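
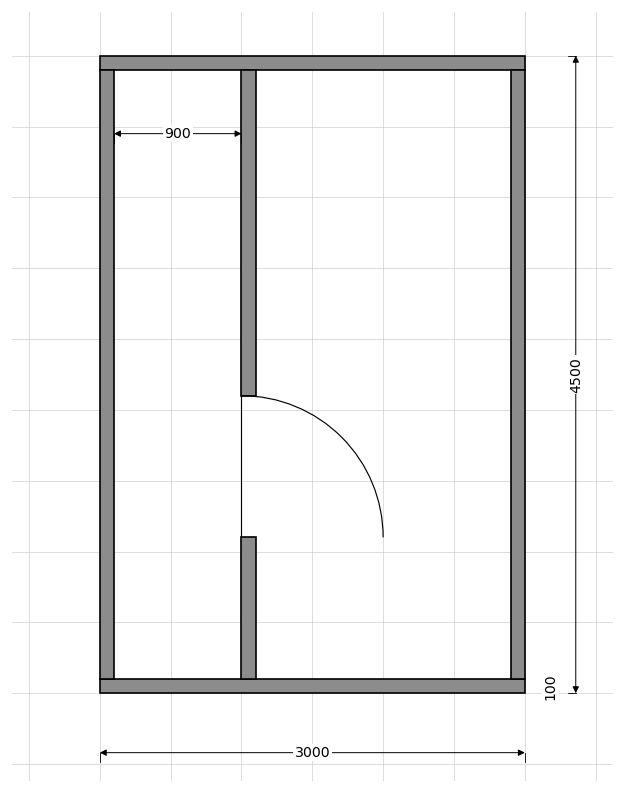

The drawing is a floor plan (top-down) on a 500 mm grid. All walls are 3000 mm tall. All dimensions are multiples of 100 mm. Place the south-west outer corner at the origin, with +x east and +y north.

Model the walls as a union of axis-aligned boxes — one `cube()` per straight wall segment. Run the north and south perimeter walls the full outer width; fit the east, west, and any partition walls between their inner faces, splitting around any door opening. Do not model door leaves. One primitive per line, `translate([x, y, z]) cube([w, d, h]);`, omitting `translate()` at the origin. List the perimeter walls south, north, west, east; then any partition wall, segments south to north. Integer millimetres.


cube([3000, 100, 3000]);
translate([0, 4400, 0]) cube([3000, 100, 3000]);
translate([0, 100, 0]) cube([100, 4300, 3000]);
translate([2900, 100, 0]) cube([100, 4300, 3000]);
translate([1000, 100, 0]) cube([100, 1000, 3000]);
translate([1000, 2100, 0]) cube([100, 2300, 3000]);


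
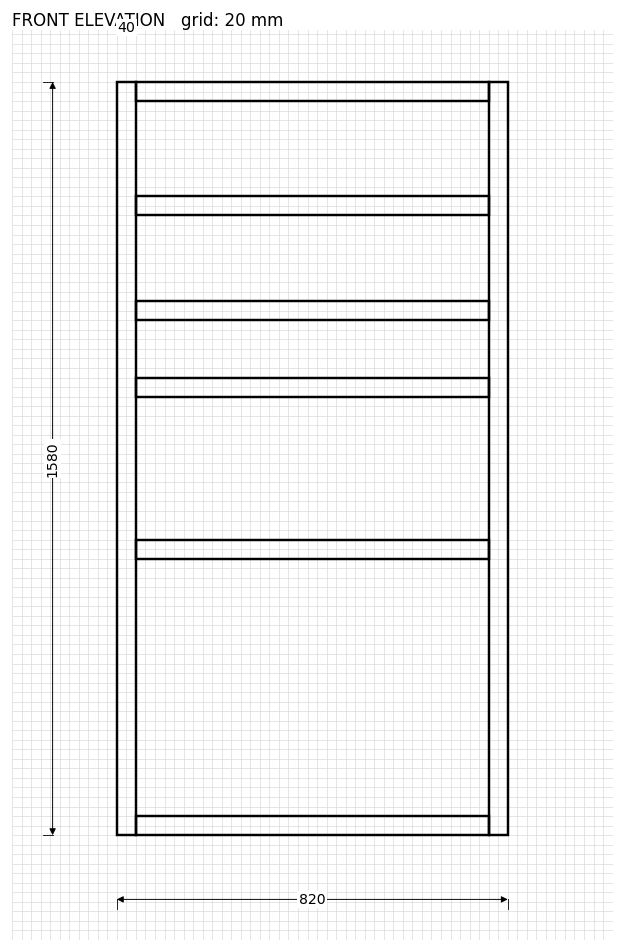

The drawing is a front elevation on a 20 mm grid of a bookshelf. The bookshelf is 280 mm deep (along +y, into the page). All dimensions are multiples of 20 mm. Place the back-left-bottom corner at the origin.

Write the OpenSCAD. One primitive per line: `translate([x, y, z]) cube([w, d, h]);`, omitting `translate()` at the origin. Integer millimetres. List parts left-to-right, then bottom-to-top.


cube([40, 280, 1580]);
translate([40, 0, 0]) cube([740, 280, 40]);
translate([40, 0, 580]) cube([740, 280, 40]);
translate([40, 0, 920]) cube([740, 280, 40]);
translate([40, 0, 1080]) cube([740, 280, 40]);
translate([40, 0, 1300]) cube([740, 280, 40]);
translate([40, 0, 1540]) cube([740, 280, 40]);
translate([780, 0, 0]) cube([40, 280, 1580]);


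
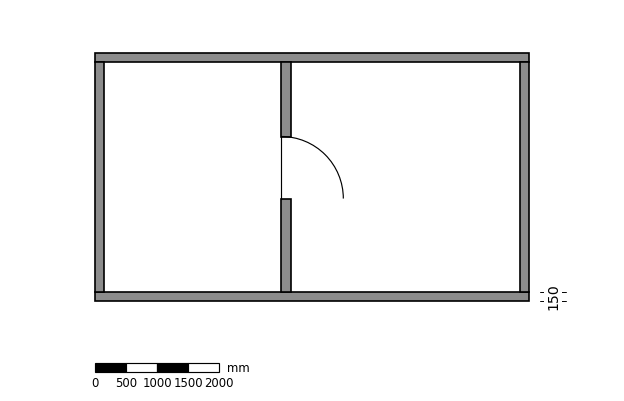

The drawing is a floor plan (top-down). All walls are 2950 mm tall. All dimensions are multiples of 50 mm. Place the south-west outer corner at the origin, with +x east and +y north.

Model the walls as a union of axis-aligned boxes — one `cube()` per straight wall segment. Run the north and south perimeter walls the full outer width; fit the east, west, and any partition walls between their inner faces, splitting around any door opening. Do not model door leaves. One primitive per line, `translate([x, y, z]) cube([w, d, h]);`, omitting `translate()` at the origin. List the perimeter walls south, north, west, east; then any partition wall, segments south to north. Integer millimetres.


cube([7000, 150, 2950]);
translate([0, 3850, 0]) cube([7000, 150, 2950]);
translate([0, 150, 0]) cube([150, 3700, 2950]);
translate([6850, 150, 0]) cube([150, 3700, 2950]);
translate([3000, 150, 0]) cube([150, 1500, 2950]);
translate([3000, 2650, 0]) cube([150, 1200, 2950]);


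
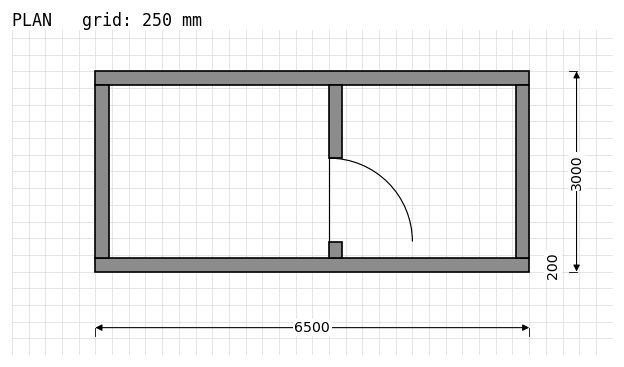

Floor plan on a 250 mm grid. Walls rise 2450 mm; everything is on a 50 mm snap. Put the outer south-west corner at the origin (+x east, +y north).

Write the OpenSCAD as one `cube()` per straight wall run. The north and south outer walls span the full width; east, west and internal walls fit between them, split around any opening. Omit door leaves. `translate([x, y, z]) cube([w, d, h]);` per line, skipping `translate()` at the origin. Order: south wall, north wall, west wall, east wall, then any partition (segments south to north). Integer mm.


cube([6500, 200, 2450]);
translate([0, 2800, 0]) cube([6500, 200, 2450]);
translate([0, 200, 0]) cube([200, 2600, 2450]);
translate([6300, 200, 0]) cube([200, 2600, 2450]);
translate([3500, 200, 0]) cube([200, 250, 2450]);
translate([3500, 1700, 0]) cube([200, 1100, 2450]);


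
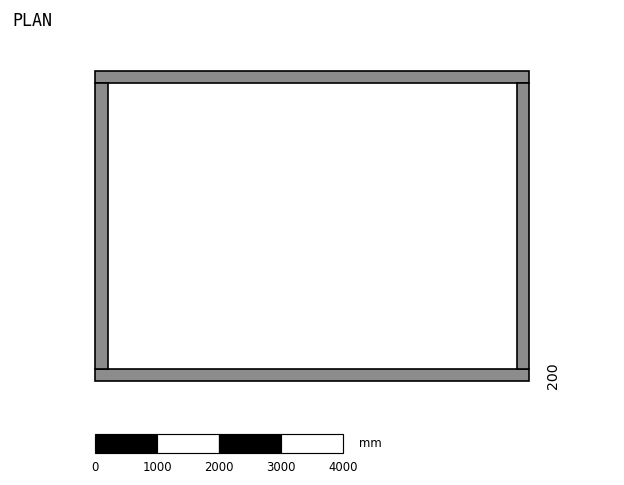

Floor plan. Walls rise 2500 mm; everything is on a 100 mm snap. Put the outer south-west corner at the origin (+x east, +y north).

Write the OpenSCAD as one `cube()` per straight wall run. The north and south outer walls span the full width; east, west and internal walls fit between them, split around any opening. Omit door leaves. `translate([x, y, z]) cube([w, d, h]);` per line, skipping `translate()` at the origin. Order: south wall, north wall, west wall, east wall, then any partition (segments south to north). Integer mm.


cube([7000, 200, 2500]);
translate([0, 4800, 0]) cube([7000, 200, 2500]);
translate([0, 200, 0]) cube([200, 4600, 2500]);
translate([6800, 200, 0]) cube([200, 4600, 2500]);


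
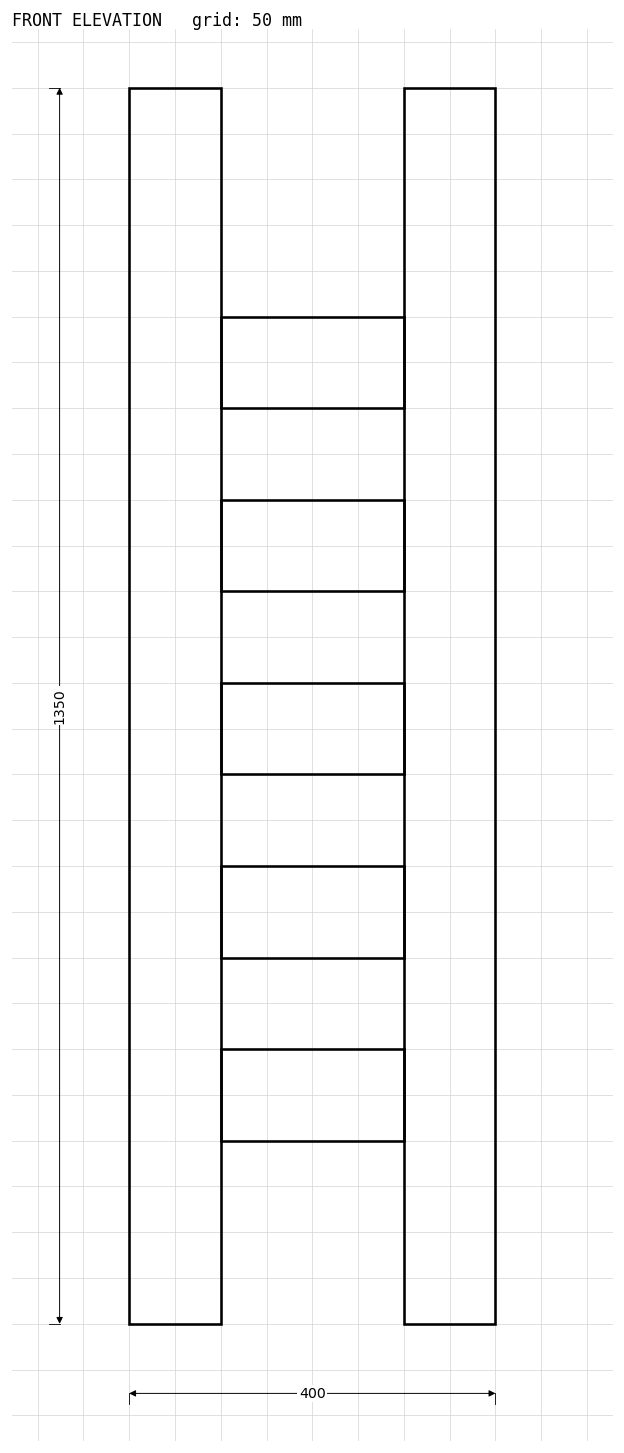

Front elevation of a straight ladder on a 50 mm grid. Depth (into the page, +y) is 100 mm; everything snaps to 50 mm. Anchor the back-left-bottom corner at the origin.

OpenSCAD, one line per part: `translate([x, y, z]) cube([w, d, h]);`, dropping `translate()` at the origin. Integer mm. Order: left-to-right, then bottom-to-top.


cube([100, 100, 1350]);
translate([100, 0, 200]) cube([200, 100, 100]);
translate([100, 0, 400]) cube([200, 100, 100]);
translate([100, 0, 600]) cube([200, 100, 100]);
translate([100, 0, 800]) cube([200, 100, 100]);
translate([100, 0, 1000]) cube([200, 100, 100]);
translate([300, 0, 0]) cube([100, 100, 1350]);


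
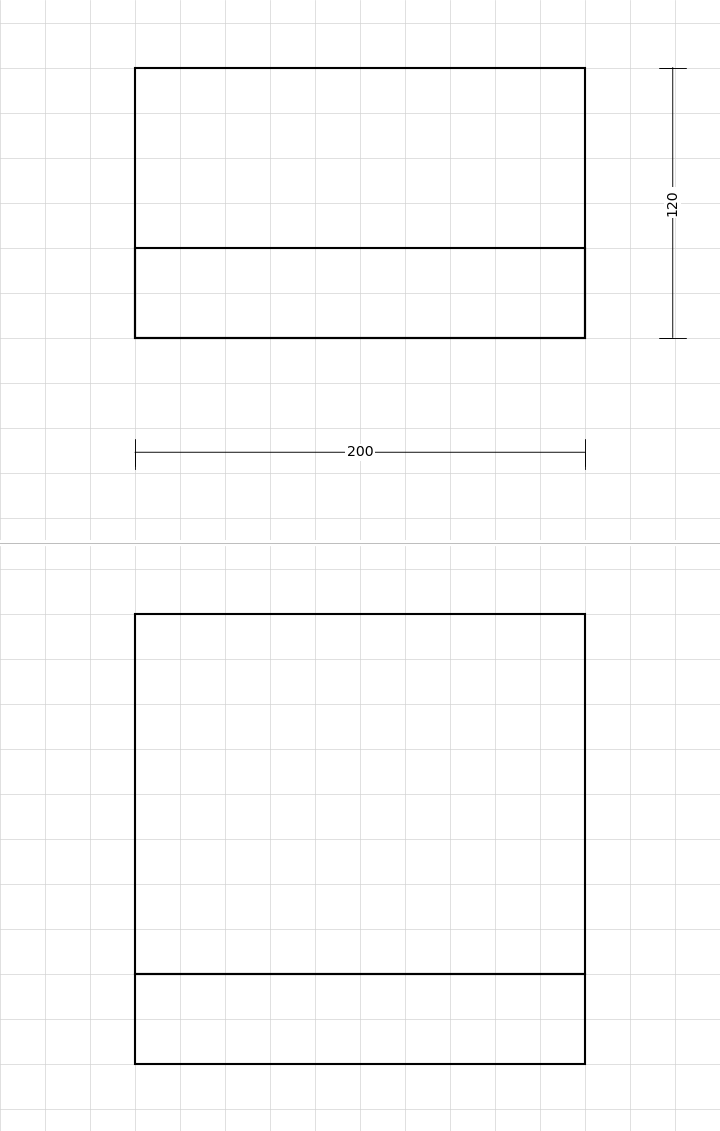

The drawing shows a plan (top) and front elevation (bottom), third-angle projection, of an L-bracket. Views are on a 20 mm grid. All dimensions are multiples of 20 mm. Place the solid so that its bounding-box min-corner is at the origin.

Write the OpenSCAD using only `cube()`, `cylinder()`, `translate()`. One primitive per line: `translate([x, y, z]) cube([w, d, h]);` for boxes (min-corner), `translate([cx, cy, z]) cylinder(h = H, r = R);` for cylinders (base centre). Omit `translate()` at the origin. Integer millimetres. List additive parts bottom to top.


cube([200, 120, 40]);
translate([0, 0, 40]) cube([200, 40, 160]);


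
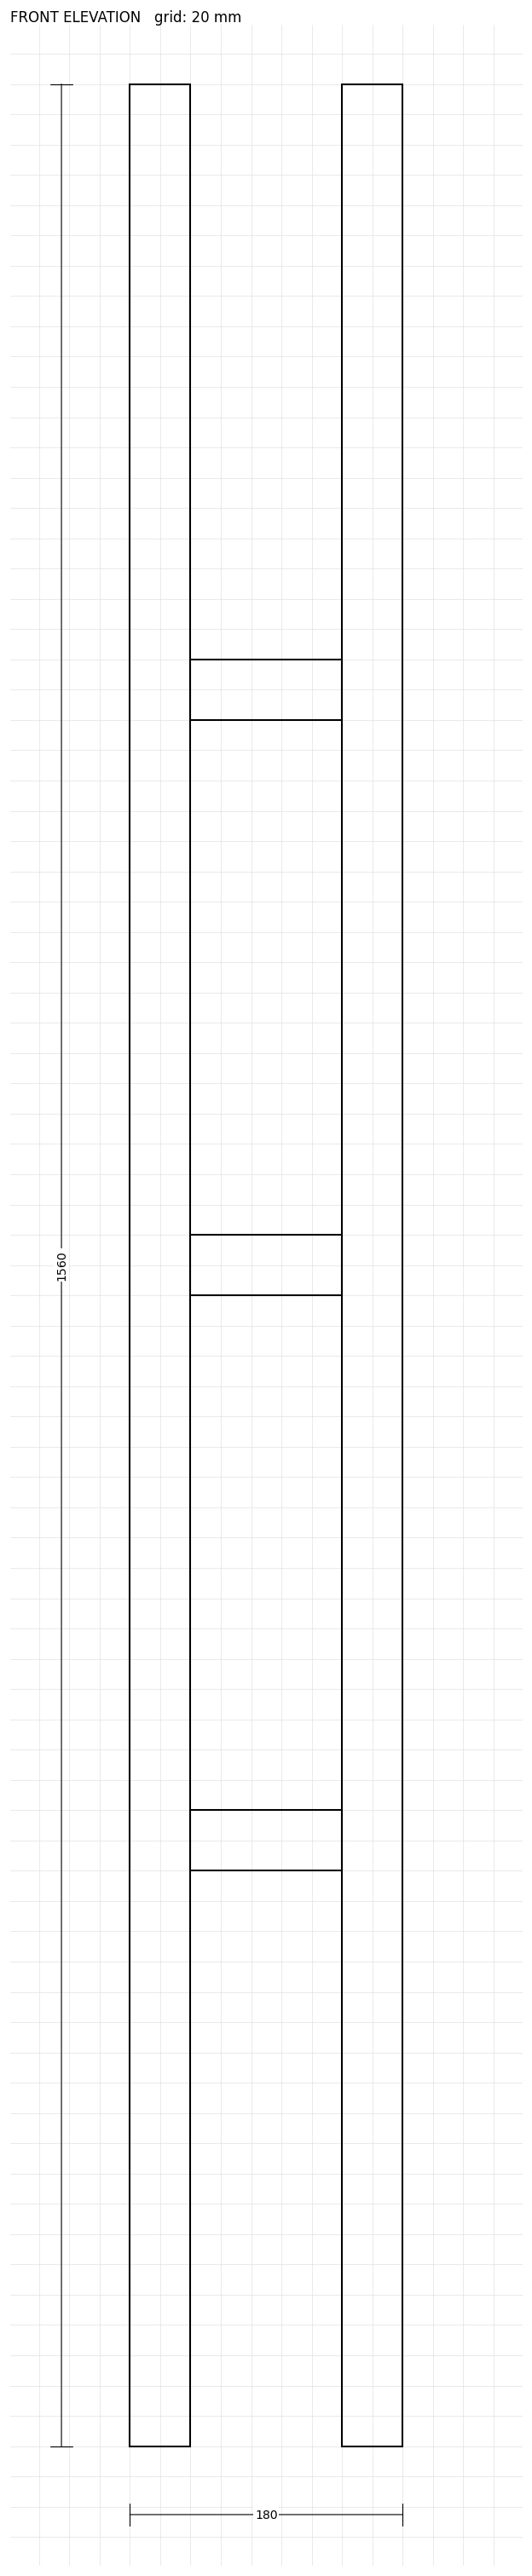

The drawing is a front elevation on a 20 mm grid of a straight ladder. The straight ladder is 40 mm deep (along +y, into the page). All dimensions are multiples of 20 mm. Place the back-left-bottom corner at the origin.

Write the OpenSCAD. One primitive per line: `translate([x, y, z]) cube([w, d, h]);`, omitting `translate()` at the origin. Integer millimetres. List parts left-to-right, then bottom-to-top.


cube([40, 40, 1560]);
translate([40, 0, 380]) cube([100, 40, 40]);
translate([40, 0, 760]) cube([100, 40, 40]);
translate([40, 0, 1140]) cube([100, 40, 40]);
translate([140, 0, 0]) cube([40, 40, 1560]);


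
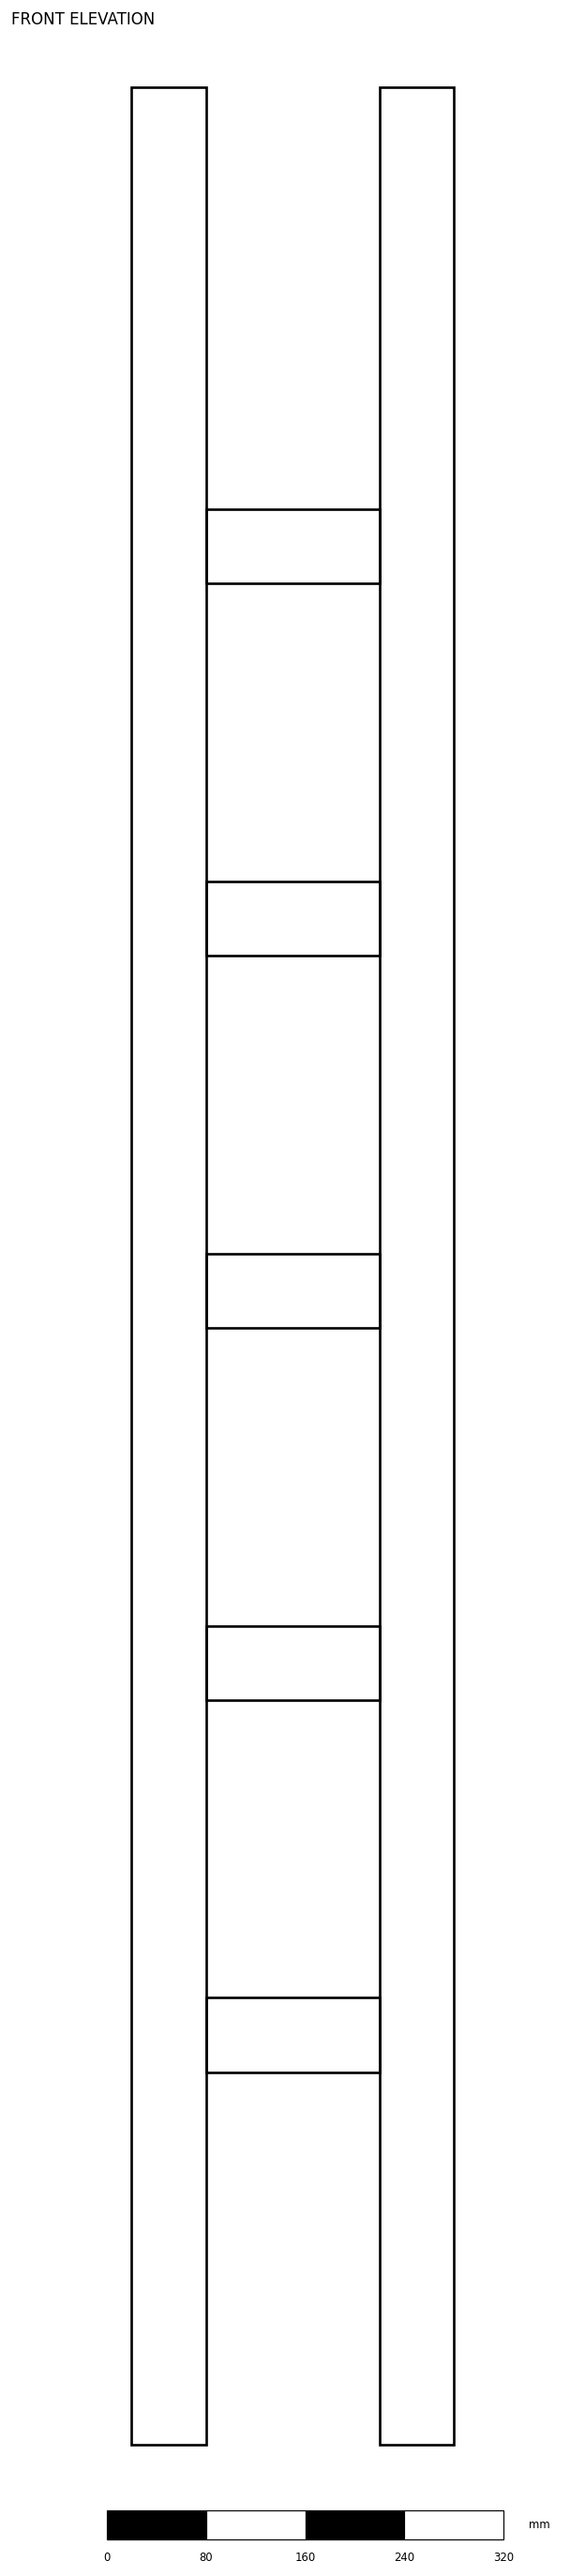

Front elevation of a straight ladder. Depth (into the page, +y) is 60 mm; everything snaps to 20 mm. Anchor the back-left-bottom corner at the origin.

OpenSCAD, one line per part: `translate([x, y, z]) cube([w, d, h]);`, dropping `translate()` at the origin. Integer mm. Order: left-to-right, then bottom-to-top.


cube([60, 60, 1900]);
translate([60, 0, 300]) cube([140, 60, 60]);
translate([60, 0, 600]) cube([140, 60, 60]);
translate([60, 0, 900]) cube([140, 60, 60]);
translate([60, 0, 1200]) cube([140, 60, 60]);
translate([60, 0, 1500]) cube([140, 60, 60]);
translate([200, 0, 0]) cube([60, 60, 1900]);


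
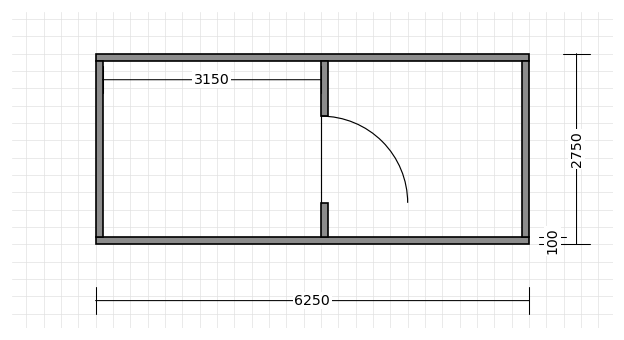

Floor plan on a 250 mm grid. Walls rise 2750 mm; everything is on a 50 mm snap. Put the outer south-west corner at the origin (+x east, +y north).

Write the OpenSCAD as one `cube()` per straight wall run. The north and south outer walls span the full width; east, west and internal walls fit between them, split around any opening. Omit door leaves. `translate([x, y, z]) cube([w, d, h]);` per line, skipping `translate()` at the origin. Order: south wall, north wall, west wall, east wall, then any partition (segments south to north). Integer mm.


cube([6250, 100, 2750]);
translate([0, 2650, 0]) cube([6250, 100, 2750]);
translate([0, 100, 0]) cube([100, 2550, 2750]);
translate([6150, 100, 0]) cube([100, 2550, 2750]);
translate([3250, 100, 0]) cube([100, 500, 2750]);
translate([3250, 1850, 0]) cube([100, 800, 2750]);


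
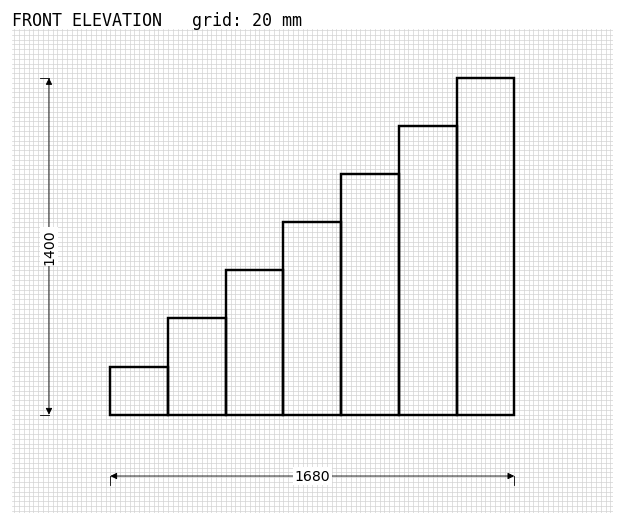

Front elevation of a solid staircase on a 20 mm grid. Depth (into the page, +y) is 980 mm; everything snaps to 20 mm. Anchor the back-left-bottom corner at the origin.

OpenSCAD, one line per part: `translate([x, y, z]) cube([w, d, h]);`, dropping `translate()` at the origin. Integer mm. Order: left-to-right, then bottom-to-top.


cube([240, 980, 200]);
translate([240, 0, 0]) cube([240, 980, 400]);
translate([480, 0, 0]) cube([240, 980, 600]);
translate([720, 0, 0]) cube([240, 980, 800]);
translate([960, 0, 0]) cube([240, 980, 1000]);
translate([1200, 0, 0]) cube([240, 980, 1200]);
translate([1440, 0, 0]) cube([240, 980, 1400]);


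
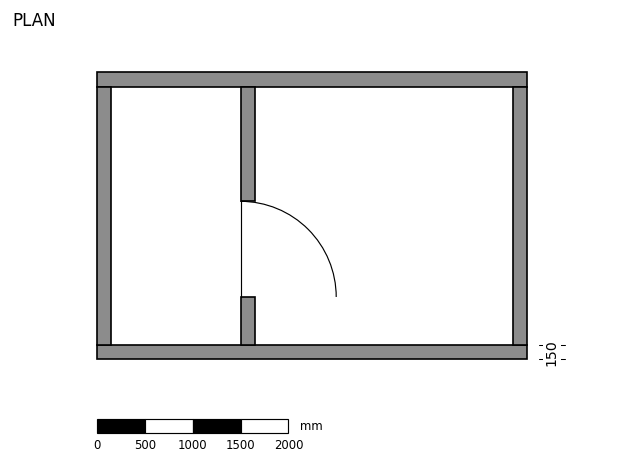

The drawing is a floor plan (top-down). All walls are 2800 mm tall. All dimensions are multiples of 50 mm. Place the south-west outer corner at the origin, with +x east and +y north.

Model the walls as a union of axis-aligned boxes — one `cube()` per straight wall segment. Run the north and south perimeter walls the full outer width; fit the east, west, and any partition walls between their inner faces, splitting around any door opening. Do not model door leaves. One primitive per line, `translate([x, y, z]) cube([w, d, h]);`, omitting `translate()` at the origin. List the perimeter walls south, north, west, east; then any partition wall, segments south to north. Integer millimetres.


cube([4500, 150, 2800]);
translate([0, 2850, 0]) cube([4500, 150, 2800]);
translate([0, 150, 0]) cube([150, 2700, 2800]);
translate([4350, 150, 0]) cube([150, 2700, 2800]);
translate([1500, 150, 0]) cube([150, 500, 2800]);
translate([1500, 1650, 0]) cube([150, 1200, 2800]);


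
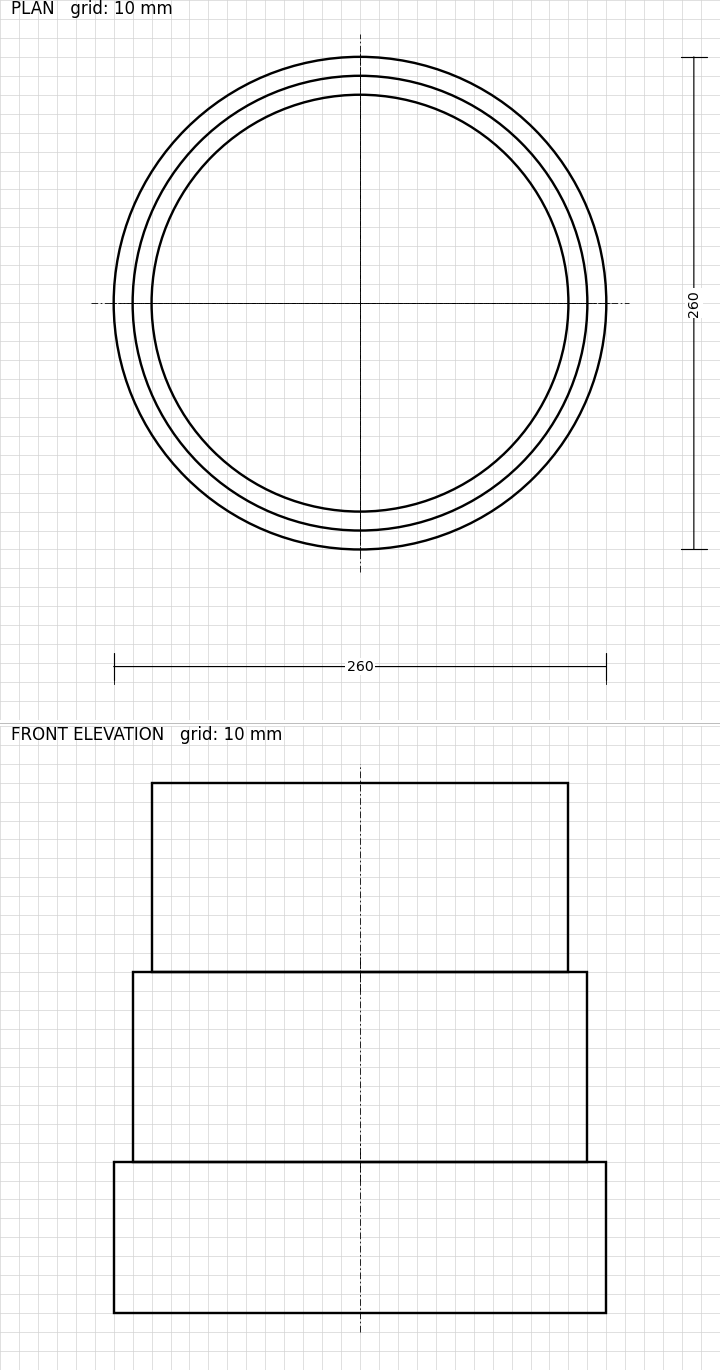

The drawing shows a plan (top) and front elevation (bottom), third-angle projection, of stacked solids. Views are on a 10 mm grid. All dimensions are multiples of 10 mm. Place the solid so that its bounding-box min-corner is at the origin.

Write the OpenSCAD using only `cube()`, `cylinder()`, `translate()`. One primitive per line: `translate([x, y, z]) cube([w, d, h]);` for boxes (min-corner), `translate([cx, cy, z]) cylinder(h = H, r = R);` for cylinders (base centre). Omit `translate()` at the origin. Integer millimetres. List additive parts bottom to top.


translate([130, 130, 0]) cylinder(h = 80, r = 130);
translate([130, 130, 80]) cylinder(h = 100, r = 120);
translate([130, 130, 180]) cylinder(h = 100, r = 110);


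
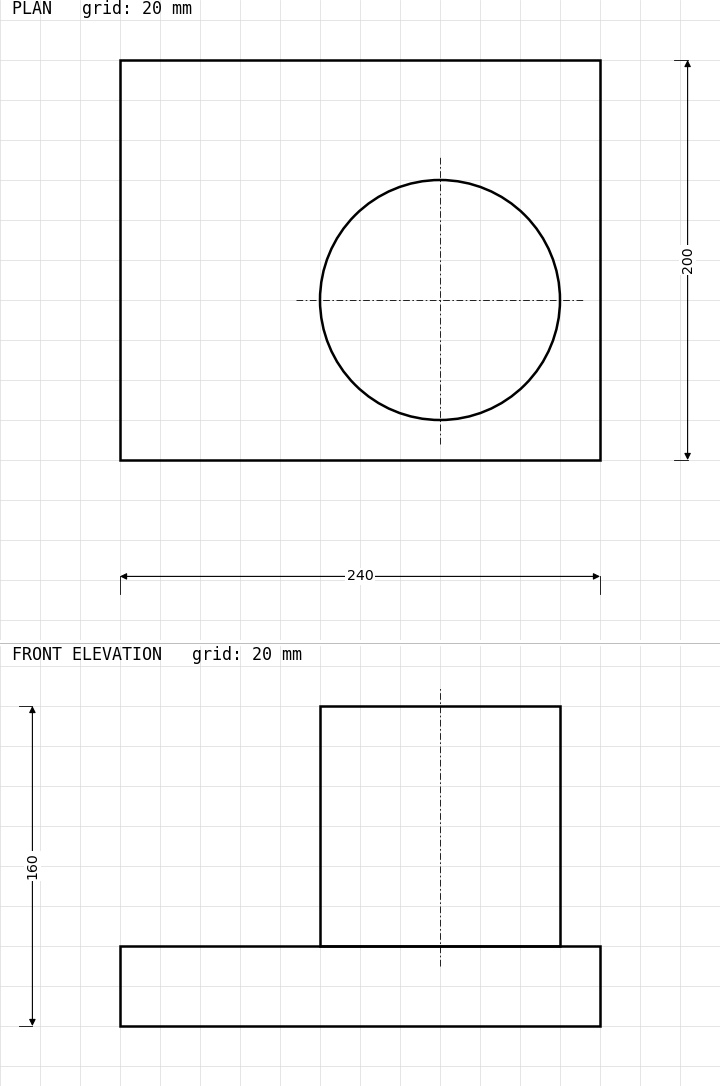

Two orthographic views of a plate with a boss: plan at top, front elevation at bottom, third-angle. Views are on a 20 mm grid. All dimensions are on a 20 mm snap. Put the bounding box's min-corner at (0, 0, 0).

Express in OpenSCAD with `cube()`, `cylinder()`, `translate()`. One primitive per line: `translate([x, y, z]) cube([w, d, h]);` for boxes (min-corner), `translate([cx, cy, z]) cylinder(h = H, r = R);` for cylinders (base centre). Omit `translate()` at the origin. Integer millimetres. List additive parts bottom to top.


cube([240, 200, 40]);
translate([160, 80, 40]) cylinder(h = 120, r = 60);


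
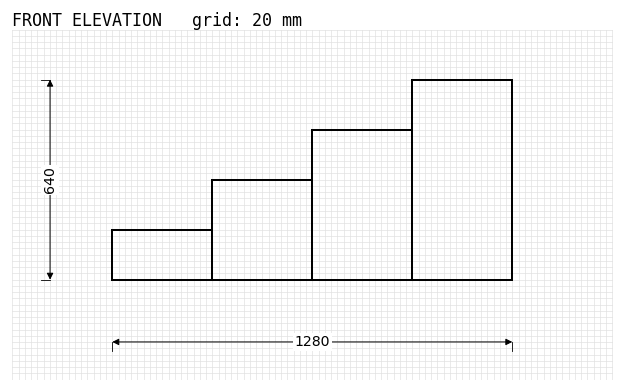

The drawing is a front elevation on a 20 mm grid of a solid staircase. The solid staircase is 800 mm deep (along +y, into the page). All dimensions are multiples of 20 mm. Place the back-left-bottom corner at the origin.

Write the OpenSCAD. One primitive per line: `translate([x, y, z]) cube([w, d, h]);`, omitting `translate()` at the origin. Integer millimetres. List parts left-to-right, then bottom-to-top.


cube([320, 800, 160]);
translate([320, 0, 0]) cube([320, 800, 320]);
translate([640, 0, 0]) cube([320, 800, 480]);
translate([960, 0, 0]) cube([320, 800, 640]);


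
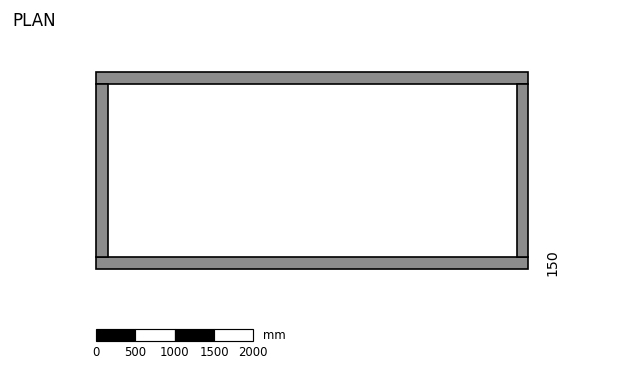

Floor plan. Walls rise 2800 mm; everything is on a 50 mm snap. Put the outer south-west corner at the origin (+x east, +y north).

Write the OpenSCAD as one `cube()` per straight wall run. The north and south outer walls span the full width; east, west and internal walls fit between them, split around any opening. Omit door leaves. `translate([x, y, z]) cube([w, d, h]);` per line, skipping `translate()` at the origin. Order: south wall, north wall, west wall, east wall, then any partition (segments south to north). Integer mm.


cube([5500, 150, 2800]);
translate([0, 2350, 0]) cube([5500, 150, 2800]);
translate([0, 150, 0]) cube([150, 2200, 2800]);
translate([5350, 150, 0]) cube([150, 2200, 2800]);


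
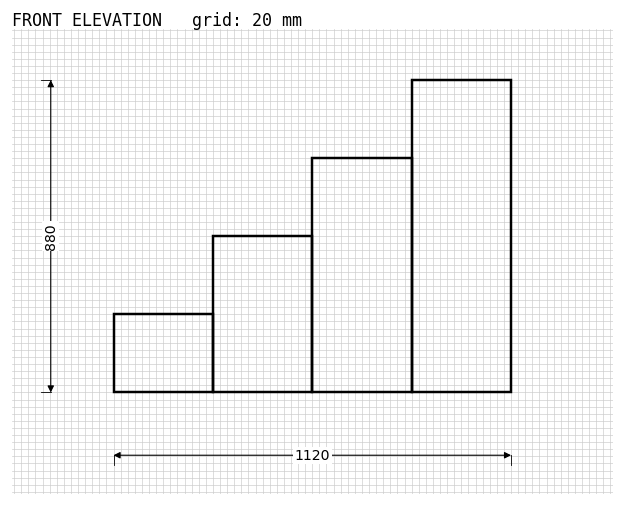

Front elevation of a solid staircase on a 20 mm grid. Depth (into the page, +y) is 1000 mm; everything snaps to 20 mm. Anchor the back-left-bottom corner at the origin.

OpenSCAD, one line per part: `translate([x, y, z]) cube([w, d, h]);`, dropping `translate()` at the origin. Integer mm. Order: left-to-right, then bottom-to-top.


cube([280, 1000, 220]);
translate([280, 0, 0]) cube([280, 1000, 440]);
translate([560, 0, 0]) cube([280, 1000, 660]);
translate([840, 0, 0]) cube([280, 1000, 880]);


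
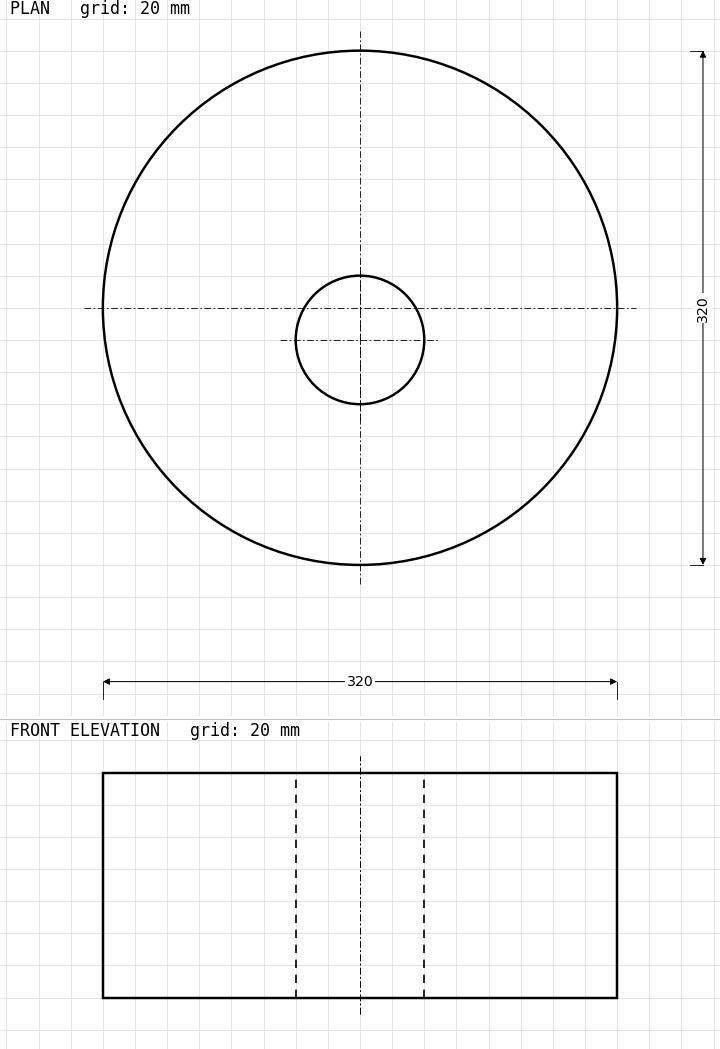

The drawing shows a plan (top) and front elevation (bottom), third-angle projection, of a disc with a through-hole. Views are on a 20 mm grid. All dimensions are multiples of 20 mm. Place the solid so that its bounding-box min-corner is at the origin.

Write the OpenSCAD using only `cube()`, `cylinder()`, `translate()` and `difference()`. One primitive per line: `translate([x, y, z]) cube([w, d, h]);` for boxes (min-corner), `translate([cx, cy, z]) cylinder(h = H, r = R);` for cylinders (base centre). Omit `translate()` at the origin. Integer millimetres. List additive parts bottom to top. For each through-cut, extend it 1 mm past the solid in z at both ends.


difference() {
  translate([160, 160, 0]) cylinder(h = 140, r = 160);
  translate([160, 140, -1]) cylinder(h = 142, r = 40);
}


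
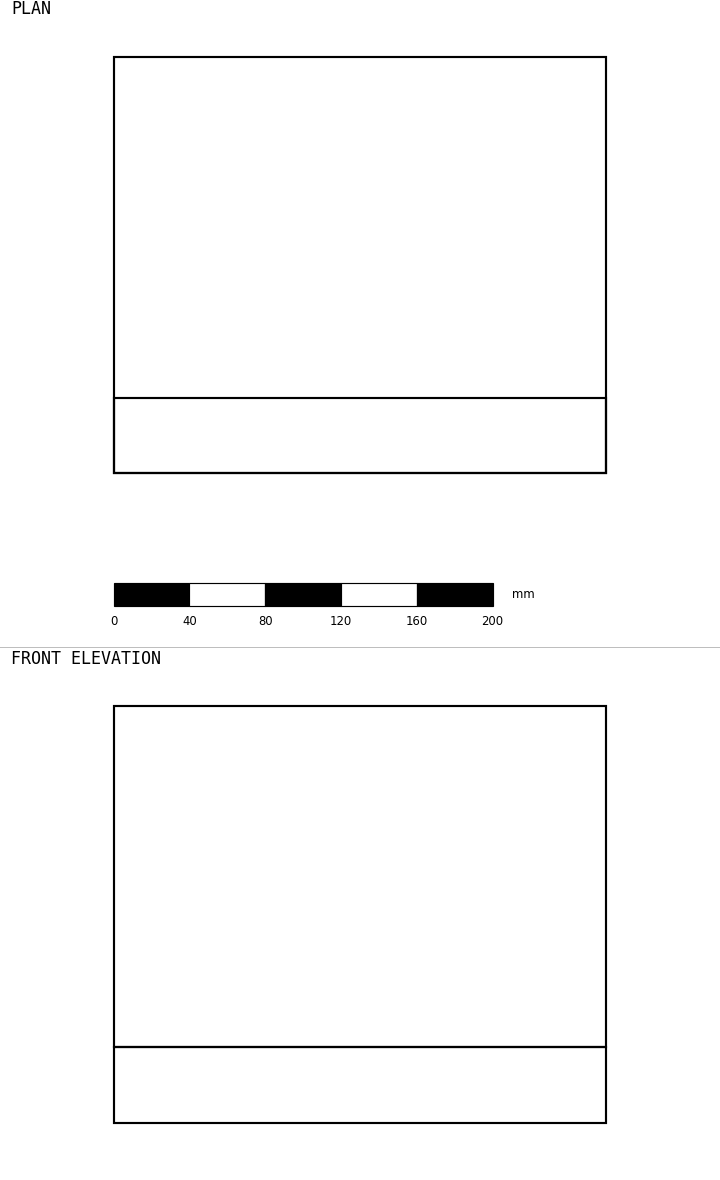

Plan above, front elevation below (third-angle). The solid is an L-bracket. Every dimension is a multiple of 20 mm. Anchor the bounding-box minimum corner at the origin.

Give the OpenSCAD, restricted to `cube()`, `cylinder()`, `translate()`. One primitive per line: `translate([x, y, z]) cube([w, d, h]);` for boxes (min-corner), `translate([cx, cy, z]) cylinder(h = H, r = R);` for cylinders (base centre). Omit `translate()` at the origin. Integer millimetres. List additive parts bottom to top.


cube([260, 220, 40]);
translate([0, 0, 40]) cube([260, 40, 180]);


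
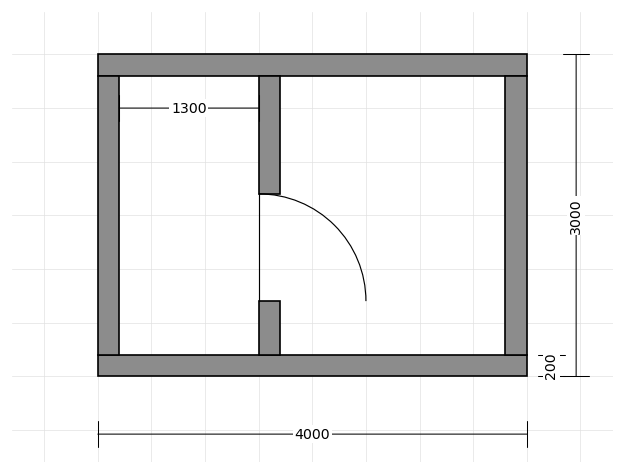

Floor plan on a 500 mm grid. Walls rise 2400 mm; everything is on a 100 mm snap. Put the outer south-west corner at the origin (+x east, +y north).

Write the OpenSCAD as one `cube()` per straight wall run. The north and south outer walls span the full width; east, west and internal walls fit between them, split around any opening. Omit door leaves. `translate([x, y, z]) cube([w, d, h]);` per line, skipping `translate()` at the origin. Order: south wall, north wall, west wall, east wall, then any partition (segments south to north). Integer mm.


cube([4000, 200, 2400]);
translate([0, 2800, 0]) cube([4000, 200, 2400]);
translate([0, 200, 0]) cube([200, 2600, 2400]);
translate([3800, 200, 0]) cube([200, 2600, 2400]);
translate([1500, 200, 0]) cube([200, 500, 2400]);
translate([1500, 1700, 0]) cube([200, 1100, 2400]);


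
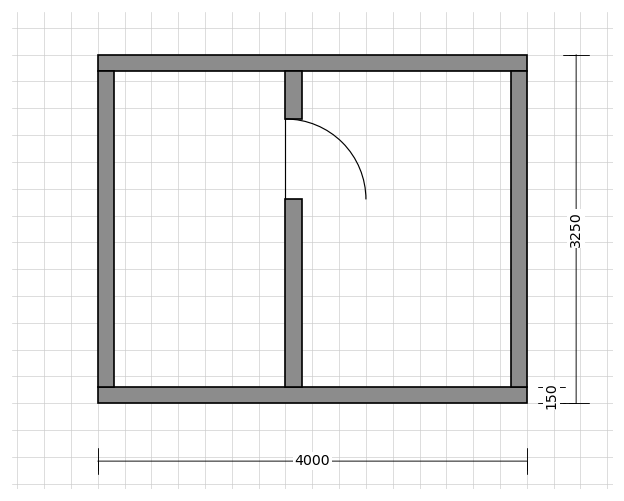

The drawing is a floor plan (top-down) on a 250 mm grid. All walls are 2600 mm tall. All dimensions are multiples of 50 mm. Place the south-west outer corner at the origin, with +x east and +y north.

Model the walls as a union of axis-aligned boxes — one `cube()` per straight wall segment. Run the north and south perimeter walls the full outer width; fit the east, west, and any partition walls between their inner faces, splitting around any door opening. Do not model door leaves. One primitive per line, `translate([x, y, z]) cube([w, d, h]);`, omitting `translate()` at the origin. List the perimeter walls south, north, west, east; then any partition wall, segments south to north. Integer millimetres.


cube([4000, 150, 2600]);
translate([0, 3100, 0]) cube([4000, 150, 2600]);
translate([0, 150, 0]) cube([150, 2950, 2600]);
translate([3850, 150, 0]) cube([150, 2950, 2600]);
translate([1750, 150, 0]) cube([150, 1750, 2600]);
translate([1750, 2650, 0]) cube([150, 450, 2600]);


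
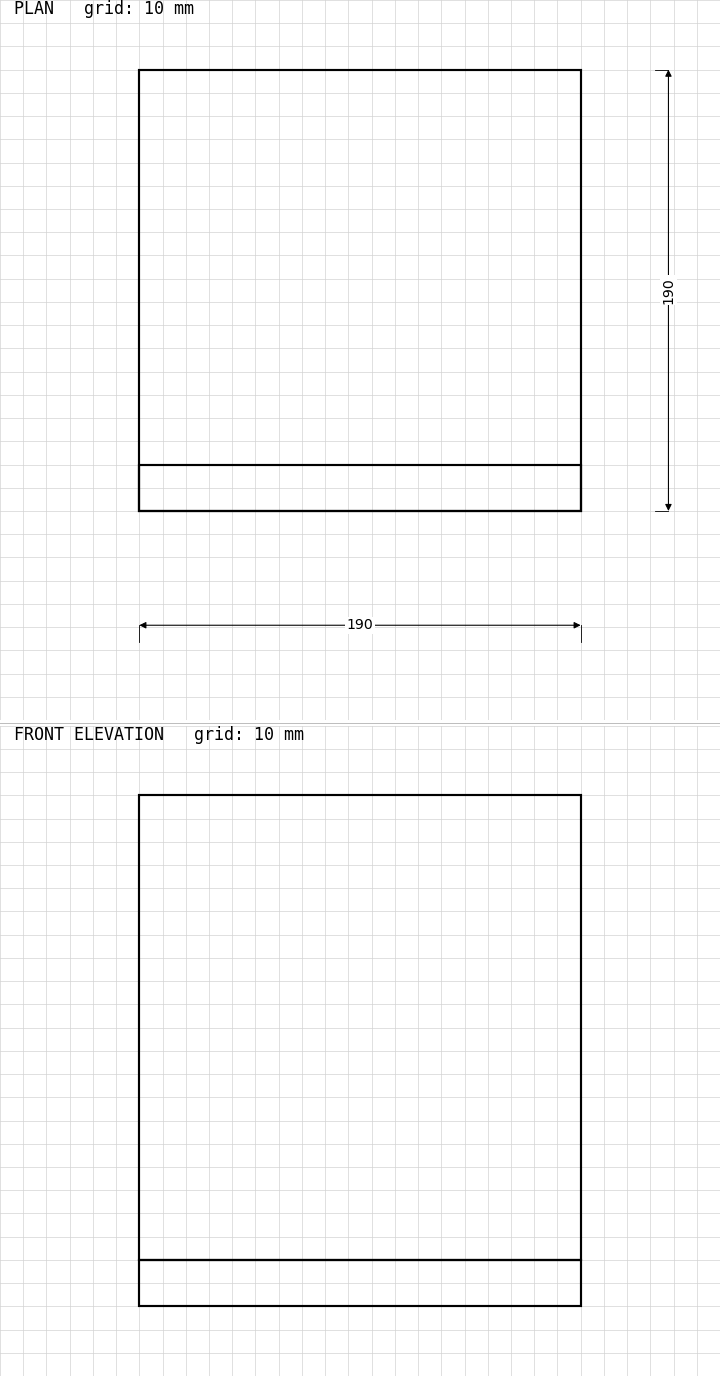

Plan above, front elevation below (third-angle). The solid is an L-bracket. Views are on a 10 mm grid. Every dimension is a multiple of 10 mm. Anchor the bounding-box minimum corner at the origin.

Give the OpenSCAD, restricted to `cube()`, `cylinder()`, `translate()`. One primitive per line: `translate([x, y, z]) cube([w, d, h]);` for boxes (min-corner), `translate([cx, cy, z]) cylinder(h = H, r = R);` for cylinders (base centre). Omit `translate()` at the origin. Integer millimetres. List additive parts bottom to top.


cube([190, 190, 20]);
translate([0, 0, 20]) cube([190, 20, 200]);


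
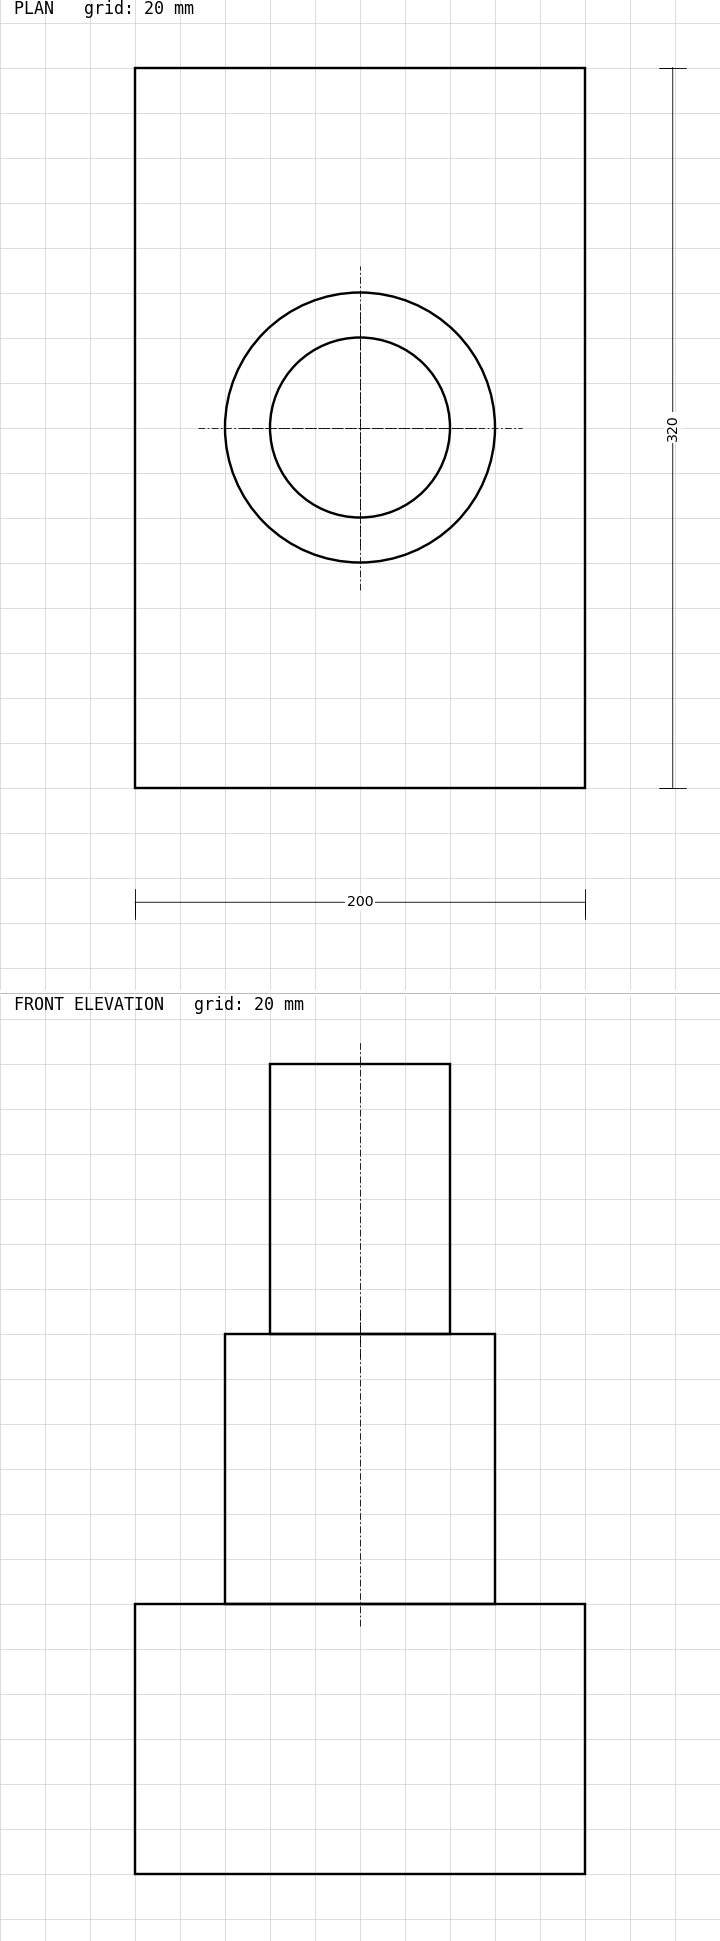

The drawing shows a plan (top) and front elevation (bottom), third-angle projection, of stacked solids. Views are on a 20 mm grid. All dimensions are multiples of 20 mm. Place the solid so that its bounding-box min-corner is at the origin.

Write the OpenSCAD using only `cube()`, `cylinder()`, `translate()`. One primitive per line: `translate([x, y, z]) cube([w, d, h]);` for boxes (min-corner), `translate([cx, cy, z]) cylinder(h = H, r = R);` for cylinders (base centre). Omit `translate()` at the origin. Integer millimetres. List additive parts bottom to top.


cube([200, 320, 120]);
translate([100, 160, 120]) cylinder(h = 120, r = 60);
translate([100, 160, 240]) cylinder(h = 120, r = 40);


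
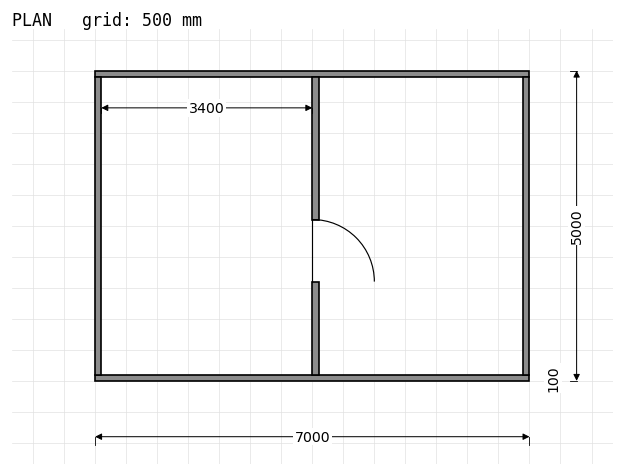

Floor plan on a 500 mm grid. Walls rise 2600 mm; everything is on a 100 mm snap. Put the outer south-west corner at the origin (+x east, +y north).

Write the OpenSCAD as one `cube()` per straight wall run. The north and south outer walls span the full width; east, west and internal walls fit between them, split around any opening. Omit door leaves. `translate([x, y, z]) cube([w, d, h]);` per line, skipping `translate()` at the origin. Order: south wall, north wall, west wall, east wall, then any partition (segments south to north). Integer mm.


cube([7000, 100, 2600]);
translate([0, 4900, 0]) cube([7000, 100, 2600]);
translate([0, 100, 0]) cube([100, 4800, 2600]);
translate([6900, 100, 0]) cube([100, 4800, 2600]);
translate([3500, 100, 0]) cube([100, 1500, 2600]);
translate([3500, 2600, 0]) cube([100, 2300, 2600]);


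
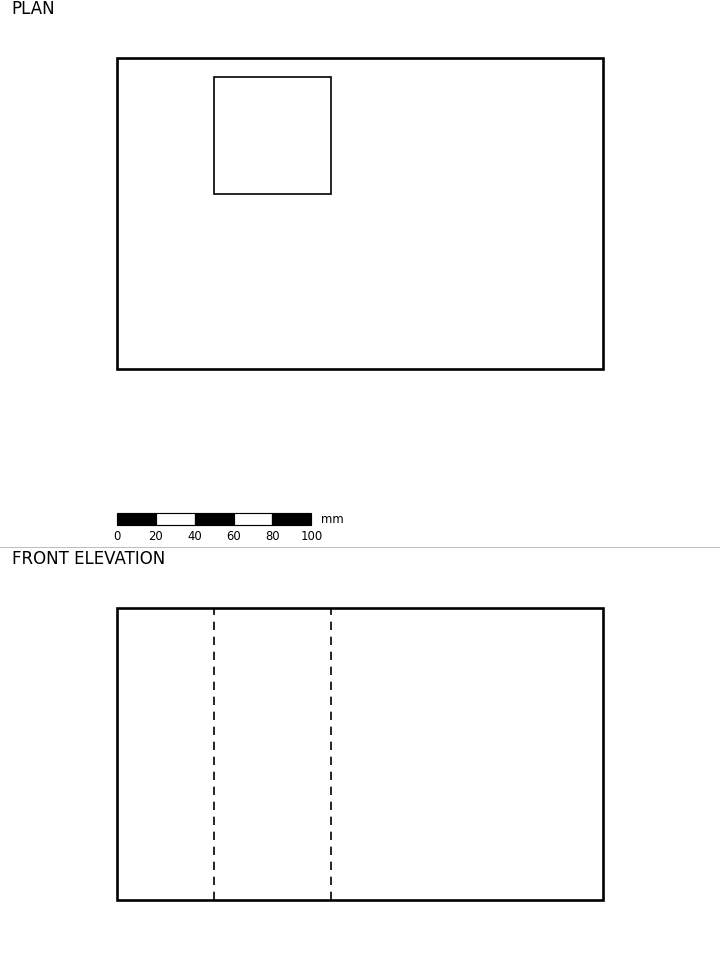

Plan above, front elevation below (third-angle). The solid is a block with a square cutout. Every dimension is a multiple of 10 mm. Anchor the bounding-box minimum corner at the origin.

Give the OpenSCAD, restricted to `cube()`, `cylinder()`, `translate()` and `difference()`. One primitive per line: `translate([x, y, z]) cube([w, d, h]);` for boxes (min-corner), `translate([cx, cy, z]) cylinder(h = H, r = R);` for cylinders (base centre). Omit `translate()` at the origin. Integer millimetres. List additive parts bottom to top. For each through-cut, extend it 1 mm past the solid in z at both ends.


difference() {
  cube([250, 160, 150]);
  translate([50, 90, -1]) cube([60, 60, 152]);
}


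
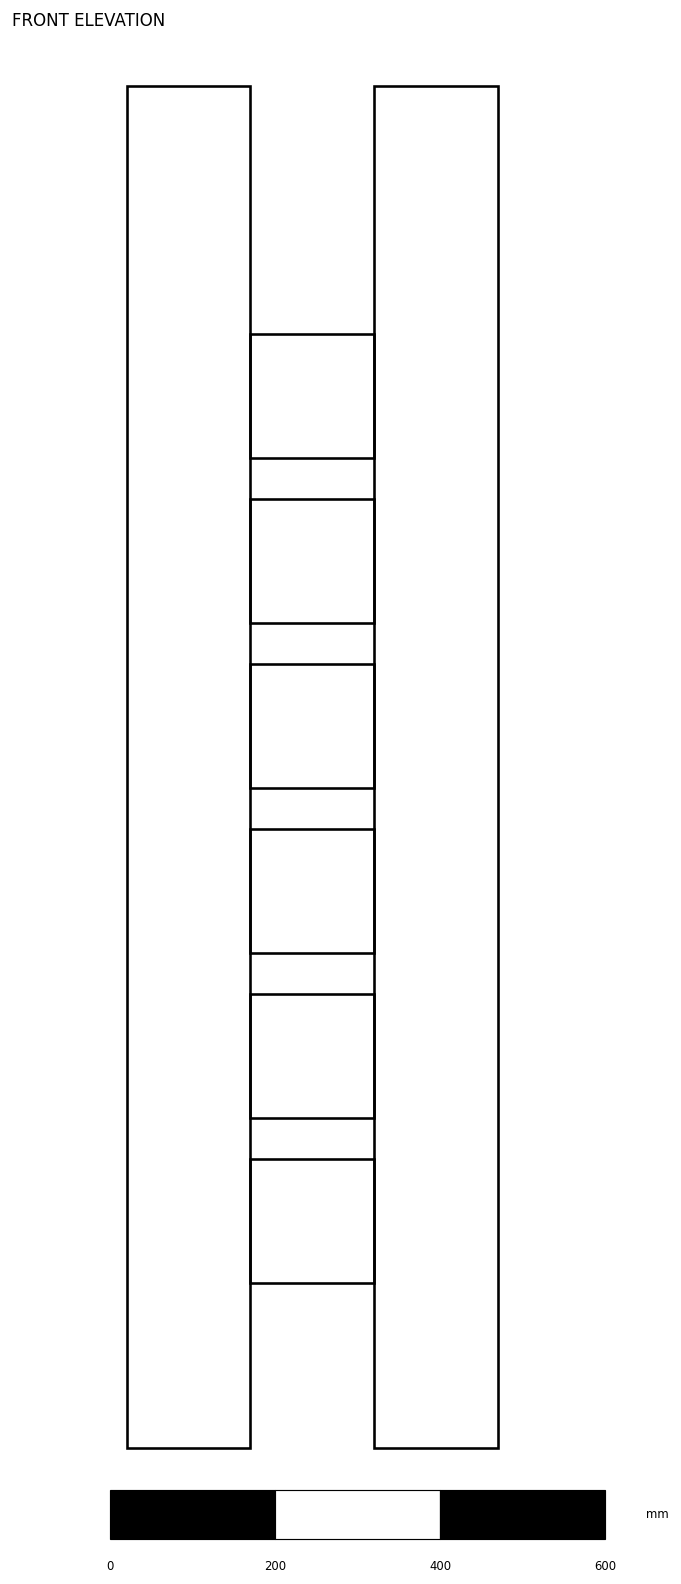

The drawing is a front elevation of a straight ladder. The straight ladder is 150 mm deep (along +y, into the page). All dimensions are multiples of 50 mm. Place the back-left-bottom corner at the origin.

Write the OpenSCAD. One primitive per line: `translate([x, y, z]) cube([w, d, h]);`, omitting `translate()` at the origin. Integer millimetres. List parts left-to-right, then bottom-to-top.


cube([150, 150, 1650]);
translate([150, 0, 200]) cube([150, 150, 150]);
translate([150, 0, 400]) cube([150, 150, 150]);
translate([150, 0, 600]) cube([150, 150, 150]);
translate([150, 0, 800]) cube([150, 150, 150]);
translate([150, 0, 1000]) cube([150, 150, 150]);
translate([150, 0, 1200]) cube([150, 150, 150]);
translate([300, 0, 0]) cube([150, 150, 1650]);


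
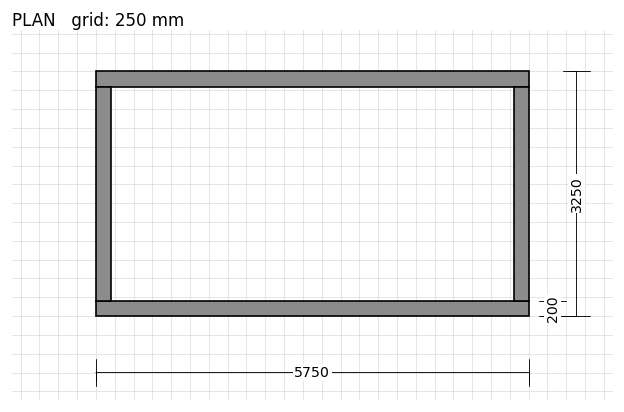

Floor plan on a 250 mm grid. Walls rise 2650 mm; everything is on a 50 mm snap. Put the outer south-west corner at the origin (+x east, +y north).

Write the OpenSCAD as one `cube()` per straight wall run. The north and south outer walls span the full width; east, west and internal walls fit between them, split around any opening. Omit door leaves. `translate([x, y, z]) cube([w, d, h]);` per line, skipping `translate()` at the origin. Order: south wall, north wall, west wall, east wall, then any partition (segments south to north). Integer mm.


cube([5750, 200, 2650]);
translate([0, 3050, 0]) cube([5750, 200, 2650]);
translate([0, 200, 0]) cube([200, 2850, 2650]);
translate([5550, 200, 0]) cube([200, 2850, 2650]);


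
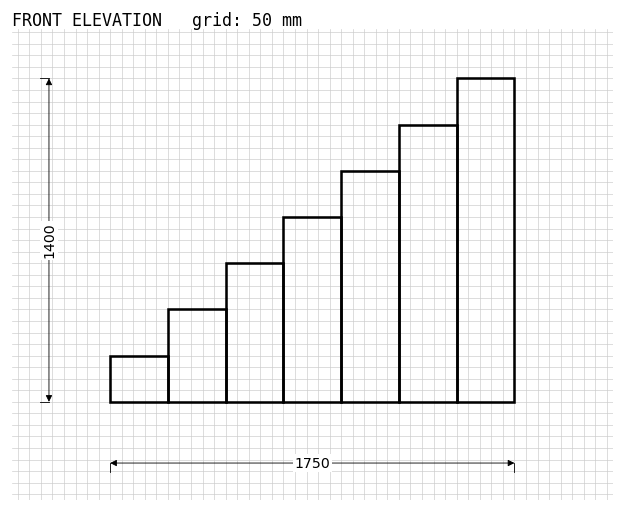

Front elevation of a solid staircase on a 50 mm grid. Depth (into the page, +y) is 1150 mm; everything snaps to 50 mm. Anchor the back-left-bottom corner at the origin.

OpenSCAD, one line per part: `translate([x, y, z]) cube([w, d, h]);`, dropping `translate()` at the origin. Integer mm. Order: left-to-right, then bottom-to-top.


cube([250, 1150, 200]);
translate([250, 0, 0]) cube([250, 1150, 400]);
translate([500, 0, 0]) cube([250, 1150, 600]);
translate([750, 0, 0]) cube([250, 1150, 800]);
translate([1000, 0, 0]) cube([250, 1150, 1000]);
translate([1250, 0, 0]) cube([250, 1150, 1200]);
translate([1500, 0, 0]) cube([250, 1150, 1400]);


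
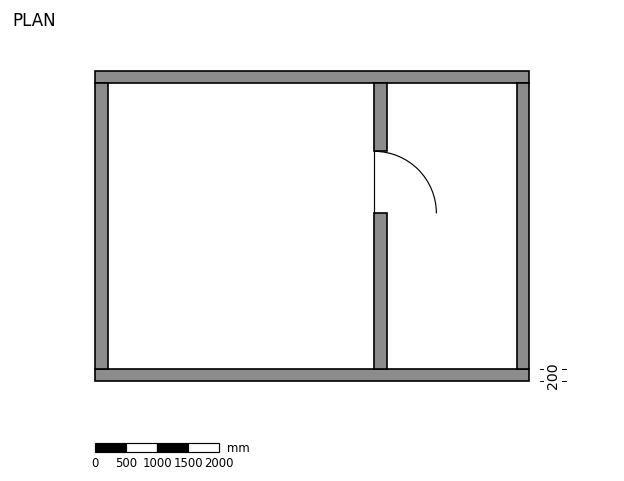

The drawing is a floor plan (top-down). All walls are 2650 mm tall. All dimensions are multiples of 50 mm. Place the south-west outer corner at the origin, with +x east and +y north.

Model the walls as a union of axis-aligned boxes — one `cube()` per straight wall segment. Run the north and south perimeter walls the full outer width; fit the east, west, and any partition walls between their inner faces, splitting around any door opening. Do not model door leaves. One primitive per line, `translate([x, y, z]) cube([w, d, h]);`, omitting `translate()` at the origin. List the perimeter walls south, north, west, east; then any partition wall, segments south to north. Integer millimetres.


cube([7000, 200, 2650]);
translate([0, 4800, 0]) cube([7000, 200, 2650]);
translate([0, 200, 0]) cube([200, 4600, 2650]);
translate([6800, 200, 0]) cube([200, 4600, 2650]);
translate([4500, 200, 0]) cube([200, 2500, 2650]);
translate([4500, 3700, 0]) cube([200, 1100, 2650]);


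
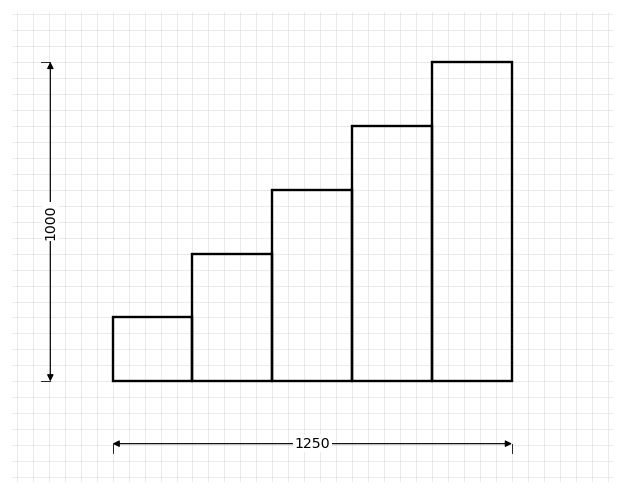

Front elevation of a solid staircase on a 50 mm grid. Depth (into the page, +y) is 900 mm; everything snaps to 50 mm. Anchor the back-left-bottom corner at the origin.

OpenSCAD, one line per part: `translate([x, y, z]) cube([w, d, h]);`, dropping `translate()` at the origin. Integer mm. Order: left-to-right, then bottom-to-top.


cube([250, 900, 200]);
translate([250, 0, 0]) cube([250, 900, 400]);
translate([500, 0, 0]) cube([250, 900, 600]);
translate([750, 0, 0]) cube([250, 900, 800]);
translate([1000, 0, 0]) cube([250, 900, 1000]);


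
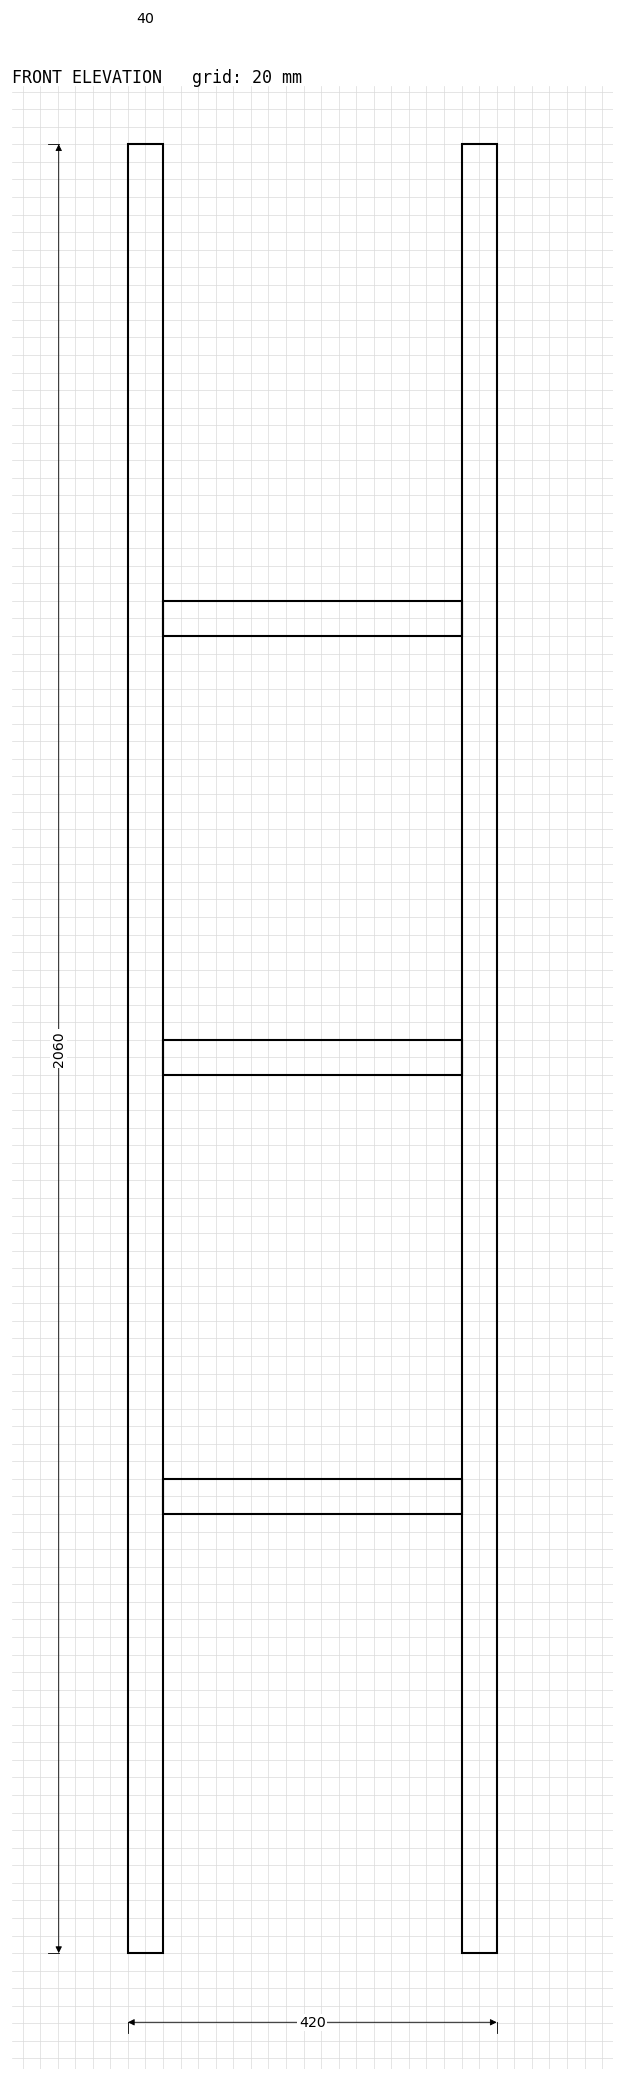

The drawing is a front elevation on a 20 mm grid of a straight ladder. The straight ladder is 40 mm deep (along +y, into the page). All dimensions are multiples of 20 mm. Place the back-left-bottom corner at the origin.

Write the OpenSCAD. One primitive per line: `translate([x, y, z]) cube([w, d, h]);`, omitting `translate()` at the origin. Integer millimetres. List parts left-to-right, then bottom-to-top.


cube([40, 40, 2060]);
translate([40, 0, 500]) cube([340, 40, 40]);
translate([40, 0, 1000]) cube([340, 40, 40]);
translate([40, 0, 1500]) cube([340, 40, 40]);
translate([380, 0, 0]) cube([40, 40, 2060]);


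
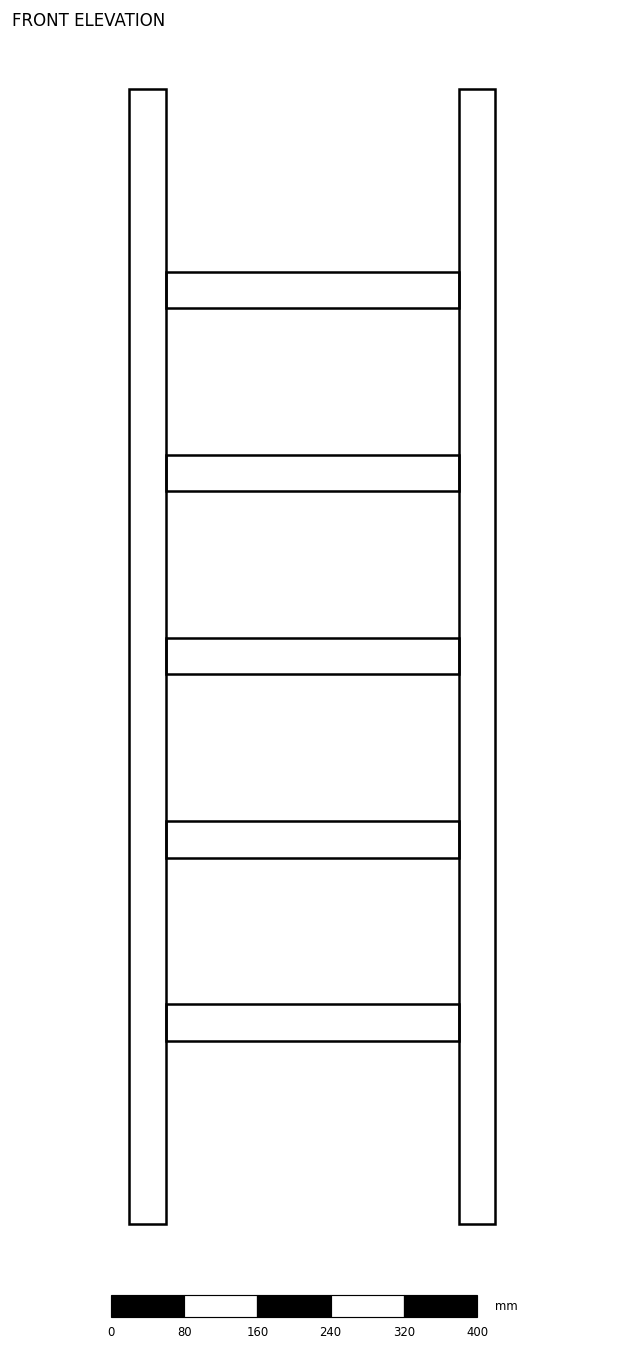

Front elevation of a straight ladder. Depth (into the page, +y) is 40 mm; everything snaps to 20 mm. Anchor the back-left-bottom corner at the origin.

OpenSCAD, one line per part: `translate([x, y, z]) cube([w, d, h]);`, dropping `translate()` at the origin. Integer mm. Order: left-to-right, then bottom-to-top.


cube([40, 40, 1240]);
translate([40, 0, 200]) cube([320, 40, 40]);
translate([40, 0, 400]) cube([320, 40, 40]);
translate([40, 0, 600]) cube([320, 40, 40]);
translate([40, 0, 800]) cube([320, 40, 40]);
translate([40, 0, 1000]) cube([320, 40, 40]);
translate([360, 0, 0]) cube([40, 40, 1240]);


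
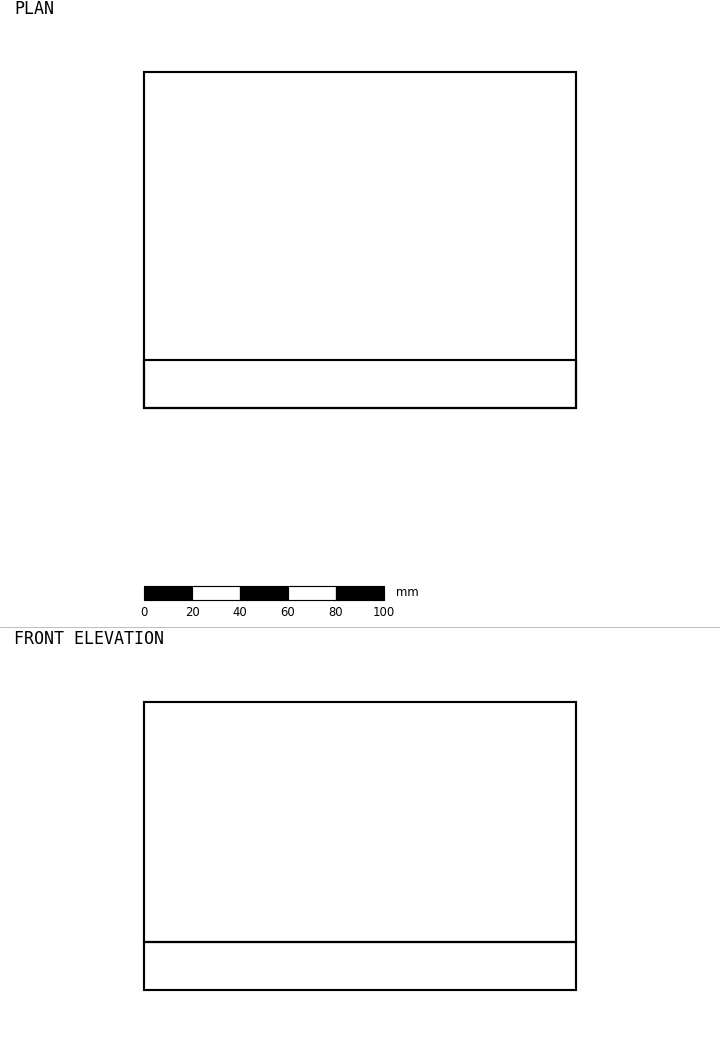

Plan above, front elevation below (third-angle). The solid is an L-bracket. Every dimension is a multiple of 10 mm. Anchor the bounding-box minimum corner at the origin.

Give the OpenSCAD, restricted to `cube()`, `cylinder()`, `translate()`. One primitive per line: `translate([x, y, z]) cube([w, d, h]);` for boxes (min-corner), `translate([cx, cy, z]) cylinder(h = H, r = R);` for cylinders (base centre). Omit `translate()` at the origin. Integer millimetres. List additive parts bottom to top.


cube([180, 140, 20]);
translate([0, 0, 20]) cube([180, 20, 100]);


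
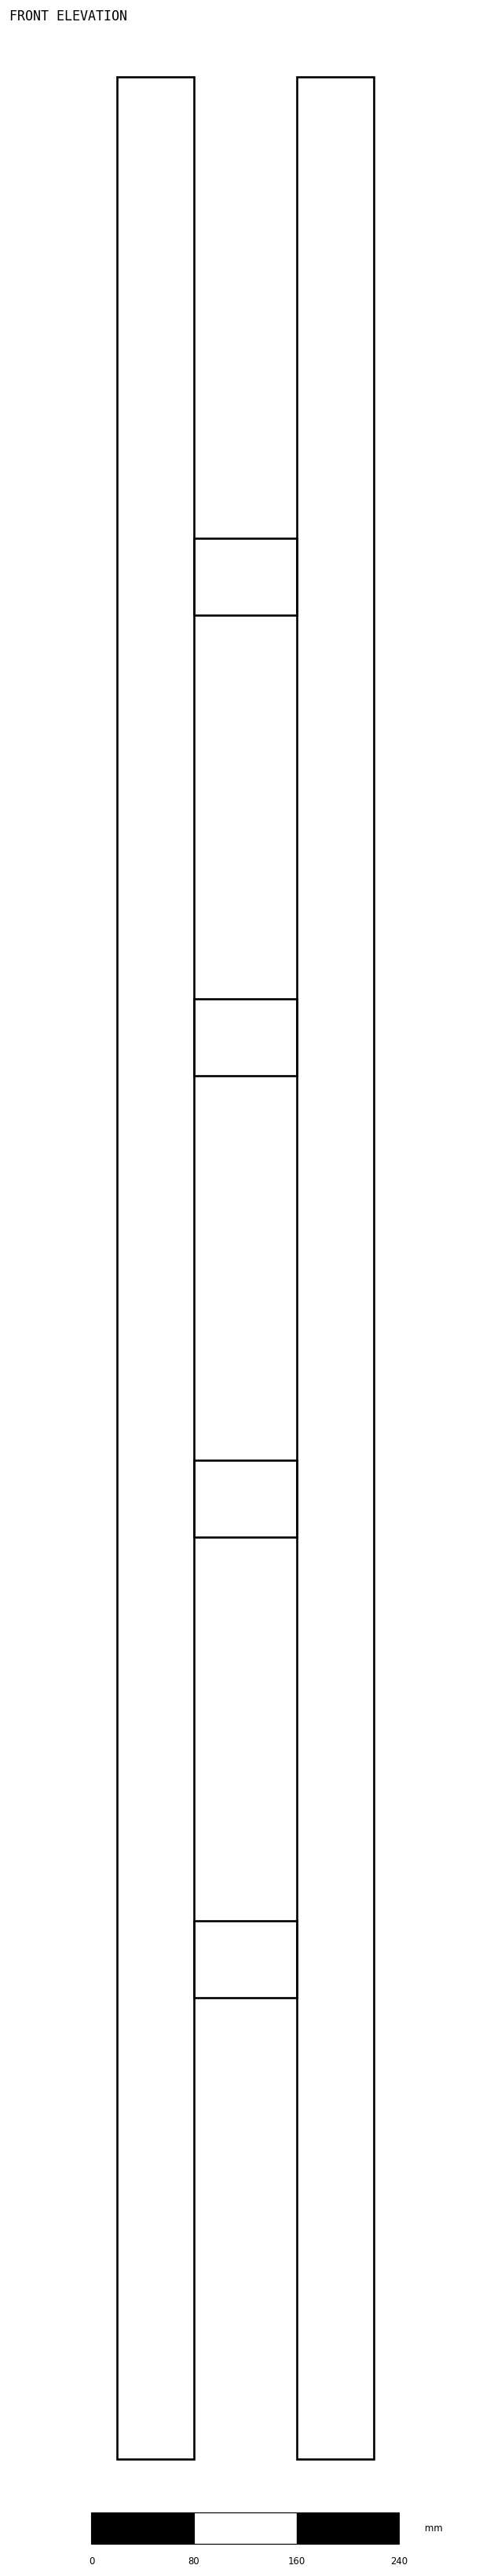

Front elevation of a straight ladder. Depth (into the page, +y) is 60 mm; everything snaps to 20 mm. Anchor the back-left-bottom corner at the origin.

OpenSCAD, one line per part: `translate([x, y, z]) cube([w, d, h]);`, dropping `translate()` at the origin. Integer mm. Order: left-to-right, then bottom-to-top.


cube([60, 60, 1860]);
translate([60, 0, 360]) cube([80, 60, 60]);
translate([60, 0, 720]) cube([80, 60, 60]);
translate([60, 0, 1080]) cube([80, 60, 60]);
translate([60, 0, 1440]) cube([80, 60, 60]);
translate([140, 0, 0]) cube([60, 60, 1860]);


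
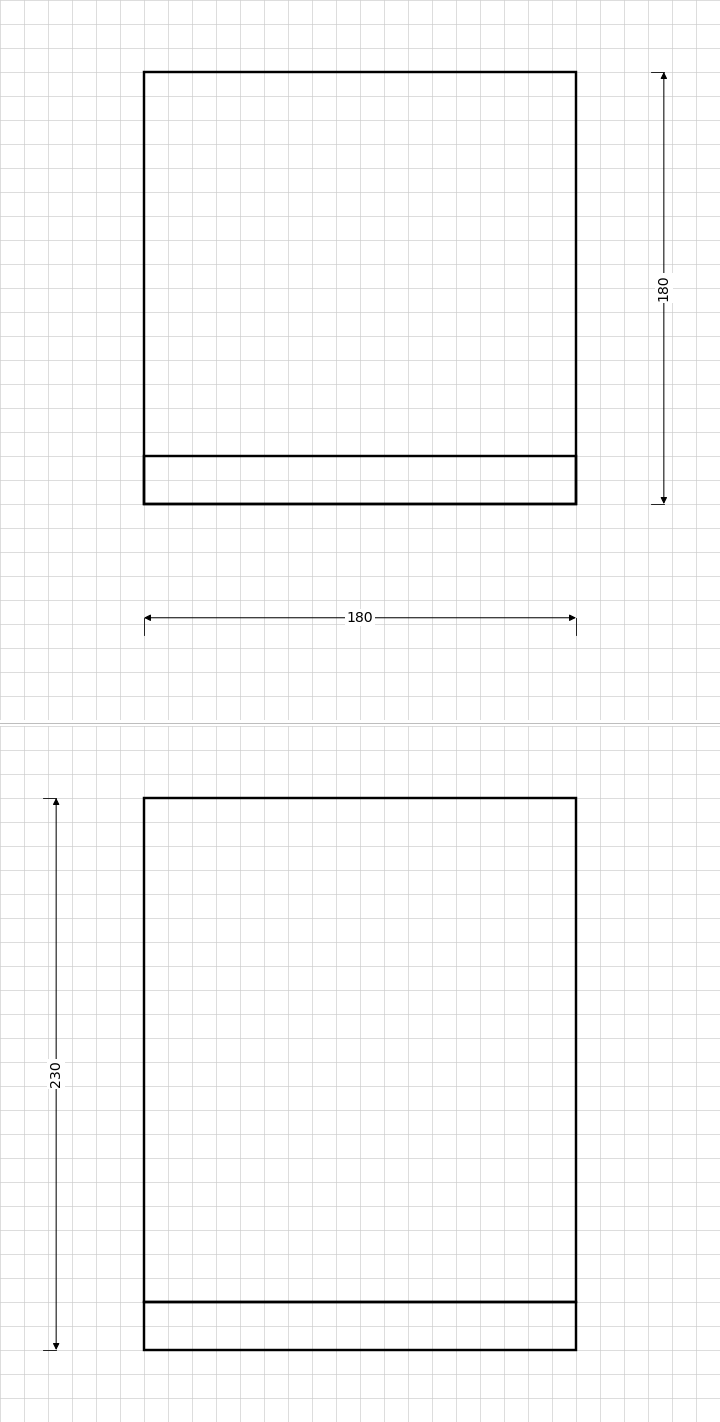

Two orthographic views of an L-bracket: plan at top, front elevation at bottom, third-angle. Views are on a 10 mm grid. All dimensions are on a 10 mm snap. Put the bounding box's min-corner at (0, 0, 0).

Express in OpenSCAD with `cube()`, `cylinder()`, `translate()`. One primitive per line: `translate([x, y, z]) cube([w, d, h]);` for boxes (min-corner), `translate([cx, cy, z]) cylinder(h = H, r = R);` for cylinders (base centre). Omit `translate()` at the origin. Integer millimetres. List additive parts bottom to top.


cube([180, 180, 20]);
translate([0, 0, 20]) cube([180, 20, 210]);
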